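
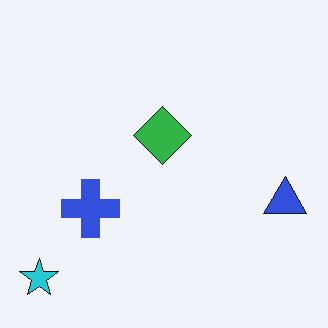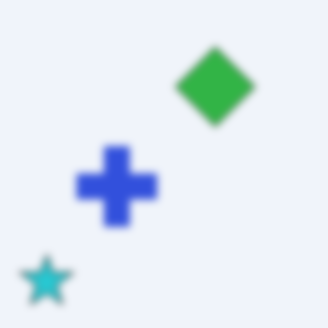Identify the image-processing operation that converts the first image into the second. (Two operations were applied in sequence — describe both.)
It was cropped slightly and scaled back up, then noticeably gaussian-blurred.

The visible shapes are larger and the field of view is narrower; shapes near the original edges may be partly or wholly outside the frame — a crop-and-rescale. Shape edges and outlines are uniformly softened across the whole image.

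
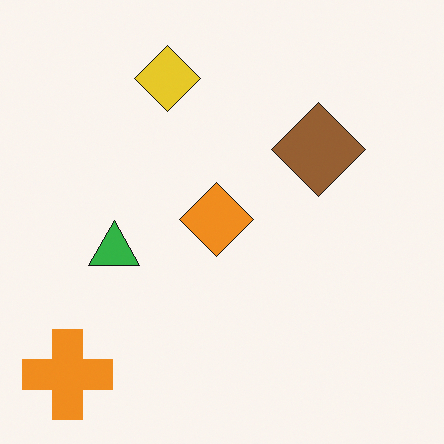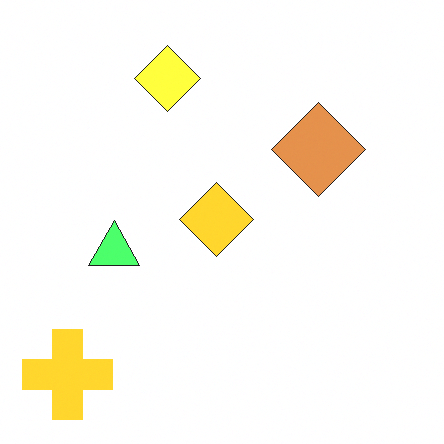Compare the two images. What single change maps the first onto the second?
Noticeably brightened.

Every pixel — background and shapes alike — is uniformly brightened.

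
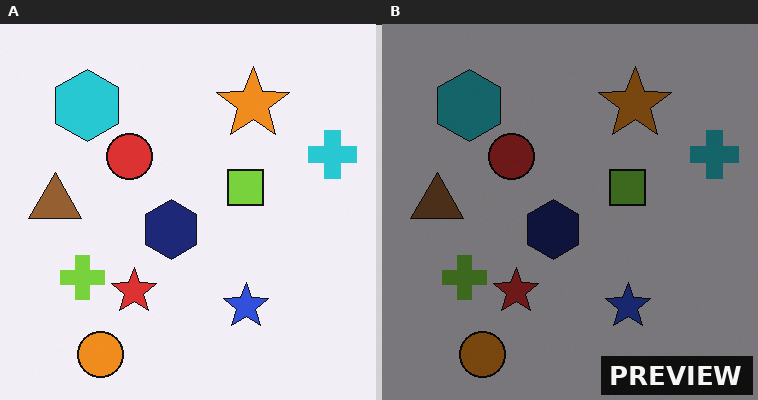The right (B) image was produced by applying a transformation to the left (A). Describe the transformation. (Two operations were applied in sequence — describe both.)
The image was darkened a lot, then watermarked with the text "PREVIEW" in the lower-right corner.

Every pixel — background and shapes alike — is uniformly darkened. A dark label reading "PREVIEW" appears in the lower-right corner.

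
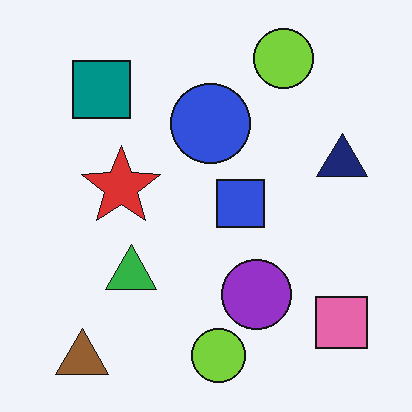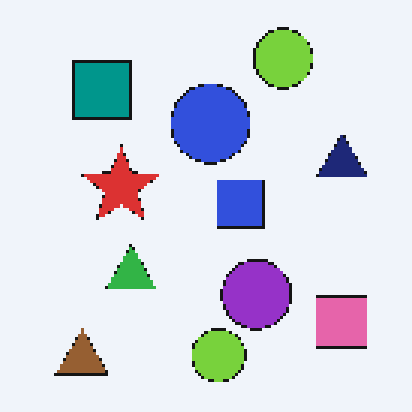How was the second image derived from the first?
This is the original image mildly pixelated.

Shapes are reduced to large square blocks; fine edges and outlines are lost — a downscale-then-upscale (mosaic) effect.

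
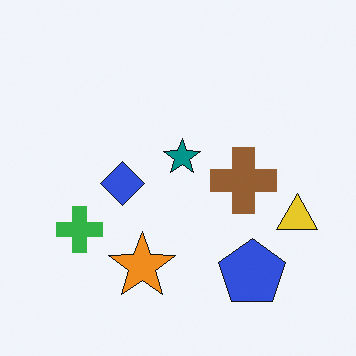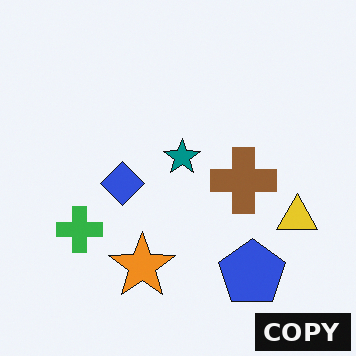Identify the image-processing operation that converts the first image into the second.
Watermarked with the text "COPY" in the lower-right corner.

A dark label reading "COPY" appears in the lower-right corner.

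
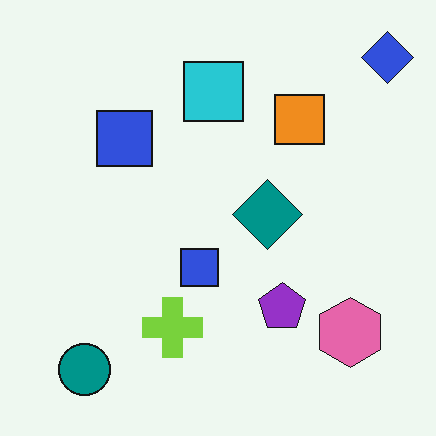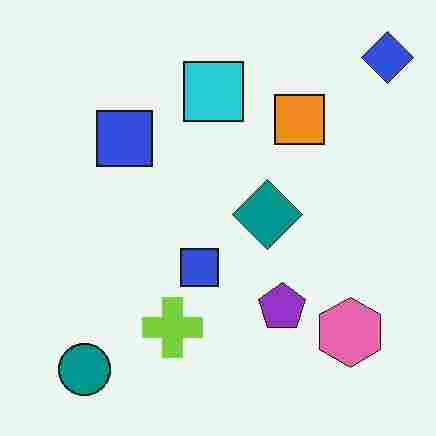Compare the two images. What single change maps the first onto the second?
This is the original image heavily JPEG-compressed with obvious blocking artifacts.

Blocky 8×8 compression artifacts appear around shape edges and the flat background shows ringing — characteristic JPEG degradation.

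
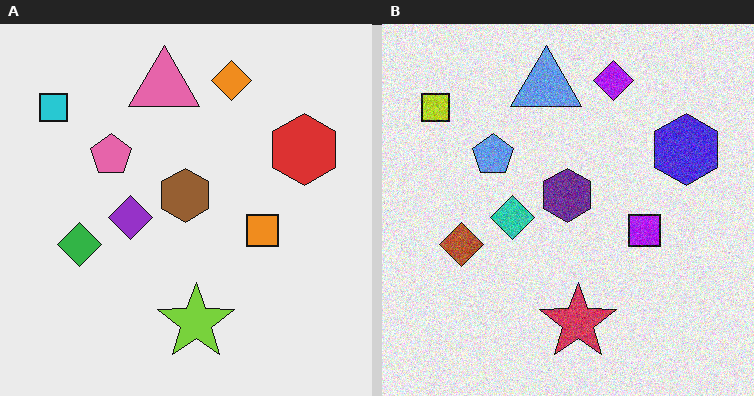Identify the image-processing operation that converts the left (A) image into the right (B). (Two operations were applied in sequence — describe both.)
This is the original image hue-shifted through roughly half the color wheel, then degraded with visible gaussian noise.

Every shape's color has rotated by the same amount around the hue wheel — a uniform hue shift. Random speckle covers the whole image, including the flat background.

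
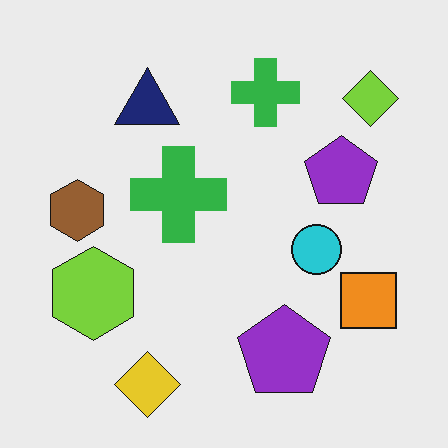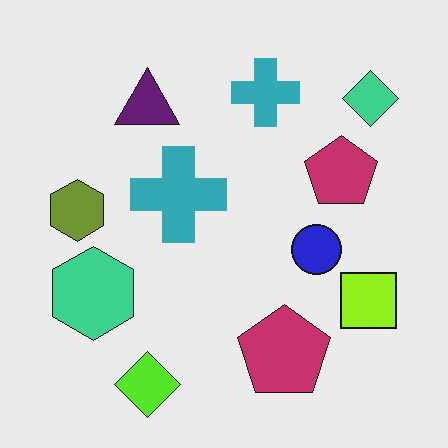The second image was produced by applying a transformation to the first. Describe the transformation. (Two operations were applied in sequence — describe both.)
The second image is the first hue-shifted slightly, then given moderate JPEG compression.

Every shape's color has rotated by the same amount around the hue wheel — a uniform hue shift. Blocky 8×8 compression artifacts appear around shape edges and the flat background shows ringing — characteristic JPEG degradation.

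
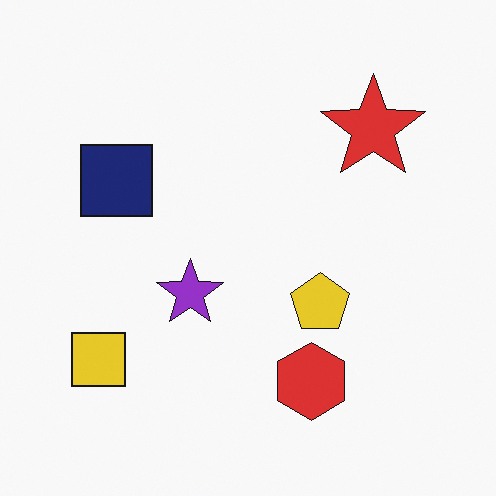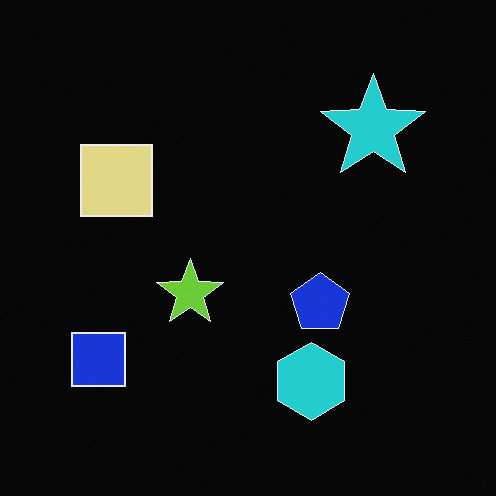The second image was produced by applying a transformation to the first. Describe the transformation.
Color-inverted (negative).

The light background has become dark and every shape's color is its complement — a photographic negative.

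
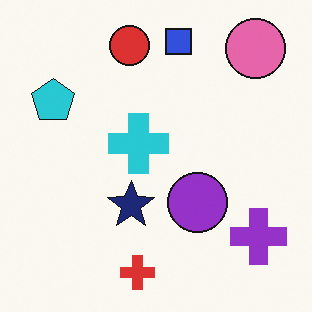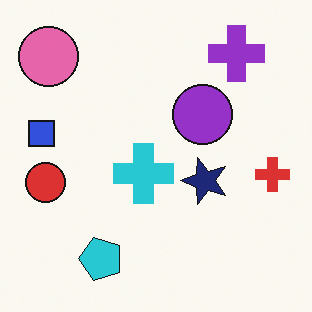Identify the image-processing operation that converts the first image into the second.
This is the original image rotated 90° counter-clockwise.

The pink circle sits in the top-right of the first image and the top-left of the second — consistent with a whole-image 90° counter-clockwise rotation.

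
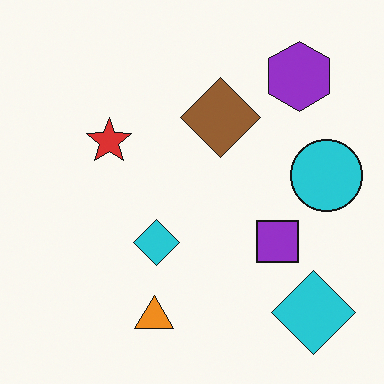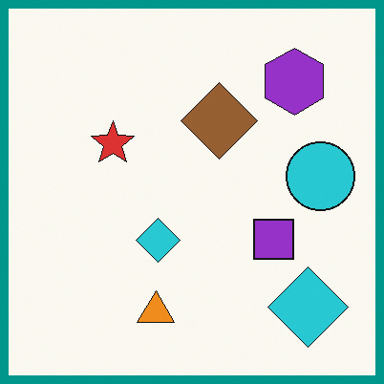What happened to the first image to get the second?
The transformation is: framed with a teal border.

A solid teal frame runs around the edge of the second image, with the content slightly shrunk inside it.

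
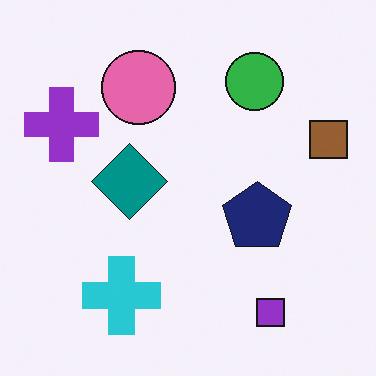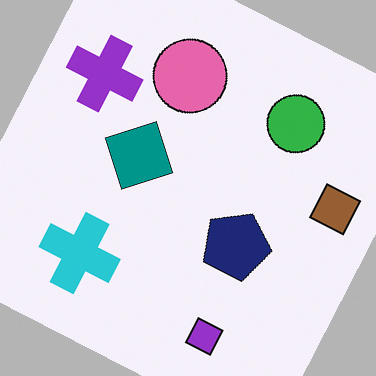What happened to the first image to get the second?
The second image is the first rotated clockwise by a clearly visible amount.

Every shape is tilted by the same angle and the image corners show triangular fill wedges — a whole-image rotation by a non-right angle.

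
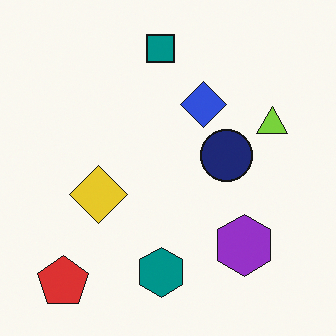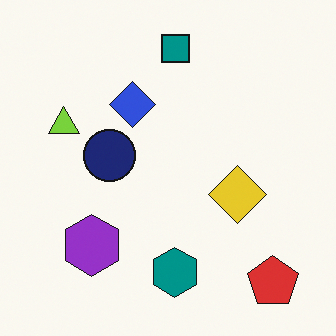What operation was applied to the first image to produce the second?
Flipped horizontally (left ↔ right).

The red pentagon is in the bottom-left of the first image and the bottom-right of the second — shapes on opposite sides of the vertical midline have swapped in a mirror flip.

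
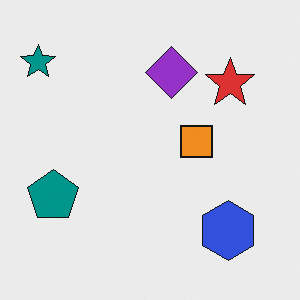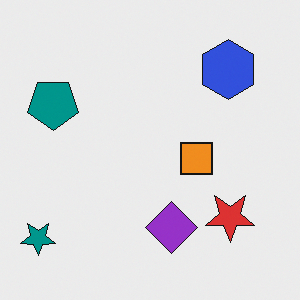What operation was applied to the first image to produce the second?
The second image is the first flipped vertically (top ↔ bottom).

The teal star is in the top-left of the first image and the bottom-left of the second — shapes on opposite sides of the horizontal midline have swapped in a mirror flip.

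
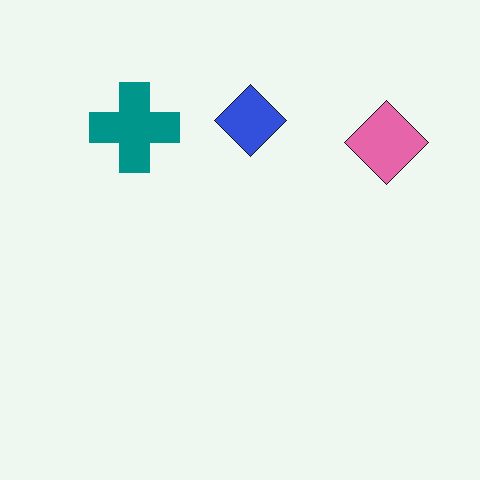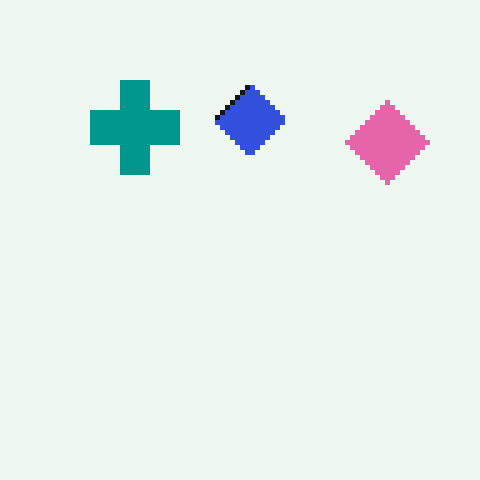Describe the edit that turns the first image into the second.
The transformation is: lightly pixelated (a mild mosaic effect).

Shapes are reduced to large square blocks; fine edges and outlines are lost — a downscale-then-upscale (mosaic) effect.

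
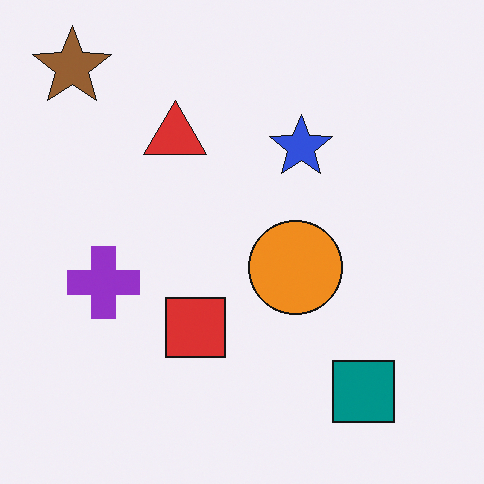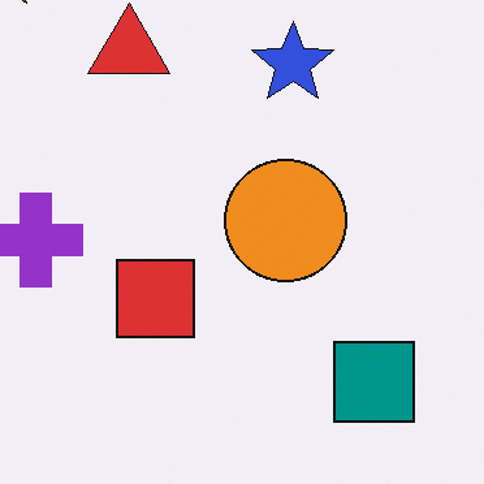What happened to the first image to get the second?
It was cropped slightly and scaled back up.

The visible shapes are larger and the field of view is narrower; shapes near the original edges may be partly or wholly outside the frame — a crop-and-rescale.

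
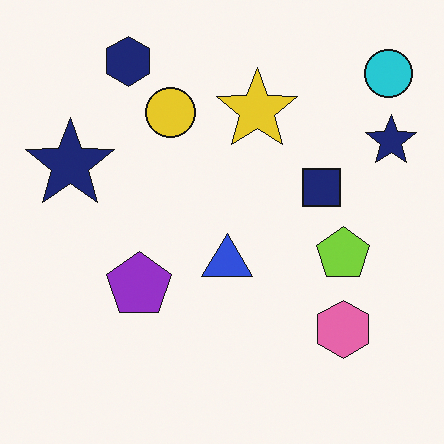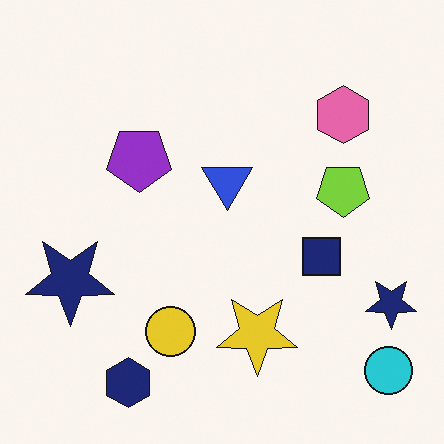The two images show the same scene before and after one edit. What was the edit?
The second image is the first flipped vertically (top ↔ bottom).

The navy hexagon is in the top-left of the first image and the bottom-left of the second — shapes on opposite sides of the horizontal midline have swapped in a mirror flip.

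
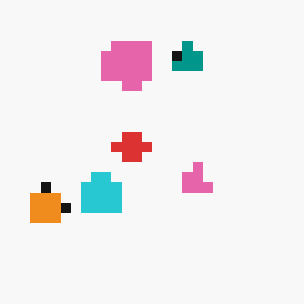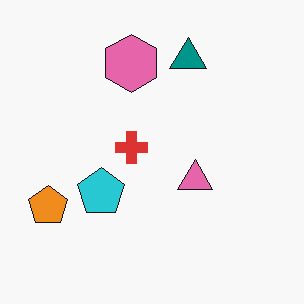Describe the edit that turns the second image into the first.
The first image is the second heavily pixelated into large blocks.

Shapes are reduced to large square blocks; fine edges and outlines are lost — a downscale-then-upscale (mosaic) effect.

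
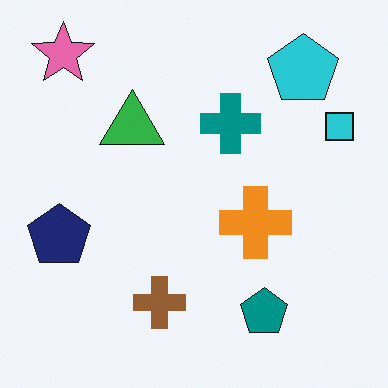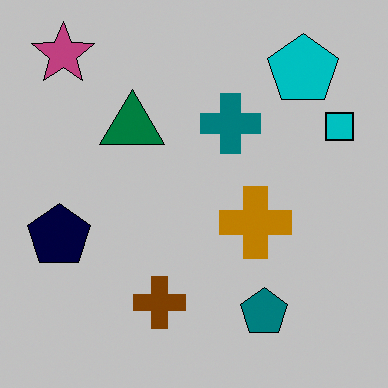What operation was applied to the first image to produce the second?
The transformation is: heavily posterized to just a handful of flat colors.

Each flat color has snapped to a coarser quantized level — most visibly, the near-white background has dropped to a flat grey.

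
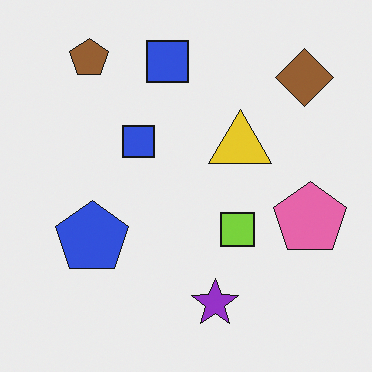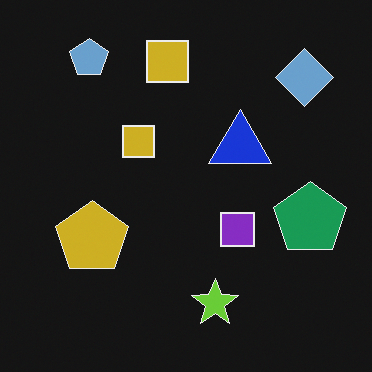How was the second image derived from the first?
Color-inverted (negative).

The light background has become dark and every shape's color is its complement — a photographic negative.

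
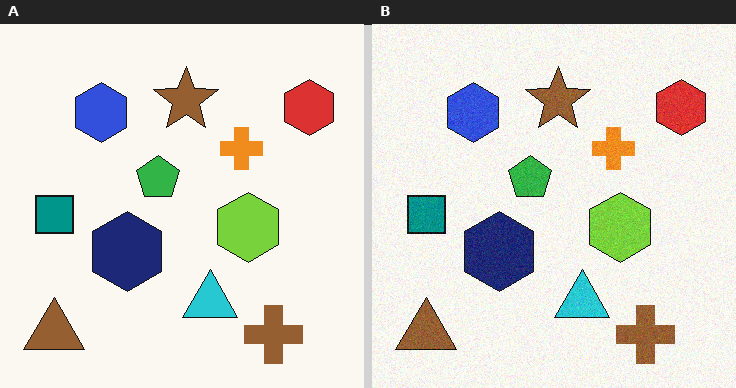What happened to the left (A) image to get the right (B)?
The transformation is: degraded with light additive noise.

Random speckle covers the whole image, including the flat background.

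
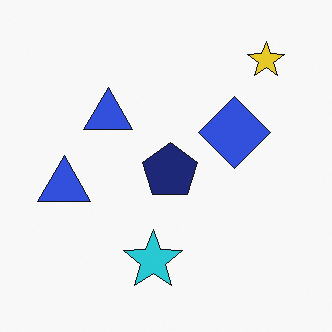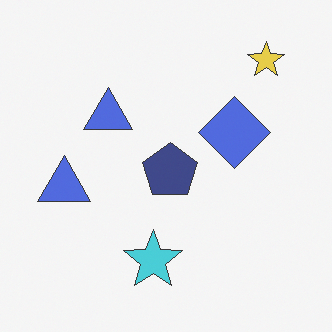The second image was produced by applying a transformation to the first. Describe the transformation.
The second image is the first given slightly reduced contrast.

Tones are pushed toward mid-grey across the whole image — a global contrast change.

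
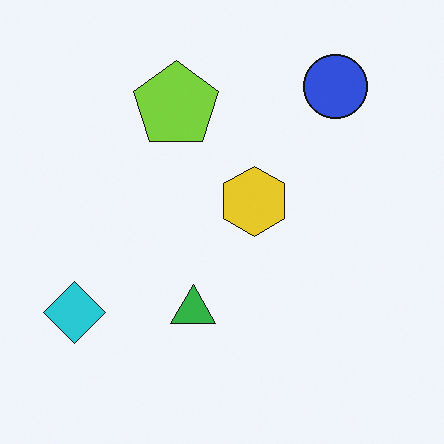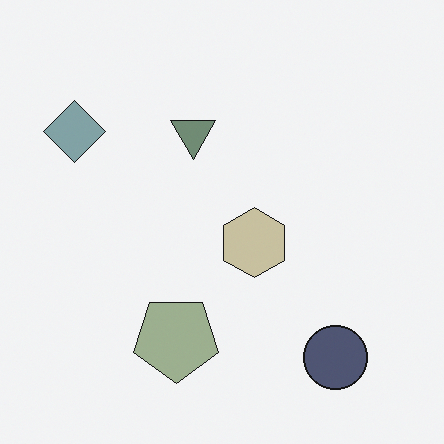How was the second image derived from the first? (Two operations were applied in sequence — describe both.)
The second image is the first flipped vertically (top ↔ bottom), then made much more muted (saturation change).

The blue circle is in the top-right of the first image and the bottom-right of the second — shapes on opposite sides of the horizontal midline have swapped in a mirror flip. All colors are more muted and greyish — a global saturation change.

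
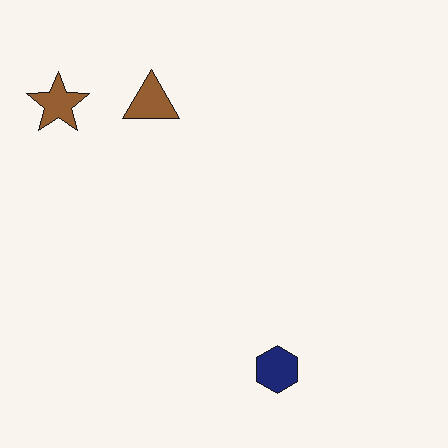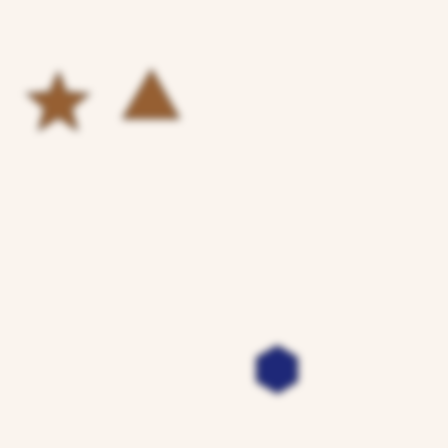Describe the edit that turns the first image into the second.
The transformation is: moderately blurred.

Shape edges and outlines are uniformly softened across the whole image.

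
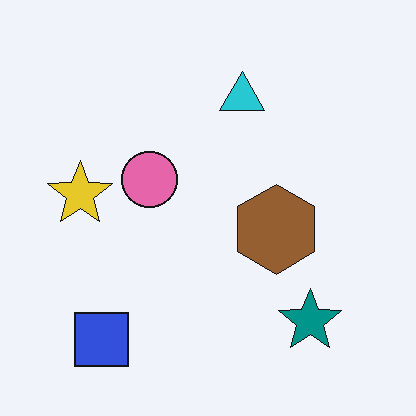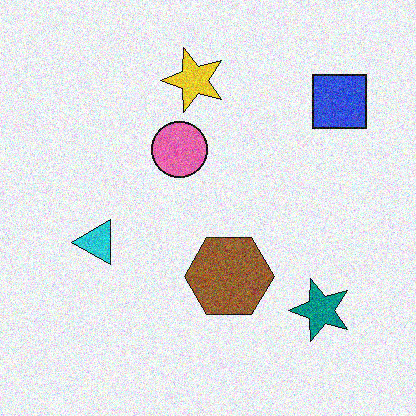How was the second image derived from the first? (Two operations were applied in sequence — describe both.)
This is the original image transposed (reflected across the top-left ↔ bottom-right diagonal), then degraded with visible gaussian noise.

Shapes have swapped their row and column positions — what was in the top-right is now in the bottom-left — a diagonal reflection. Random speckle covers the whole image, including the flat background.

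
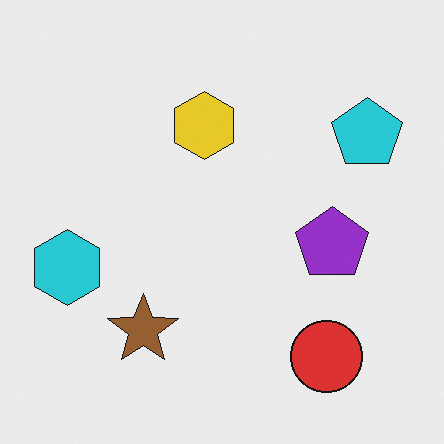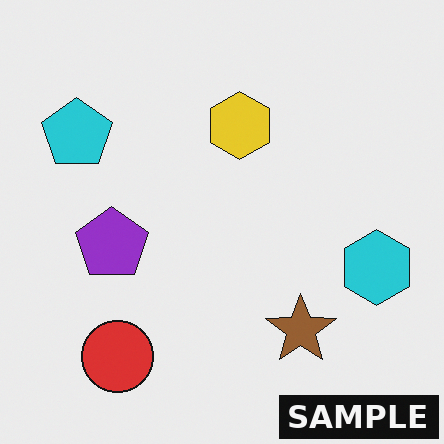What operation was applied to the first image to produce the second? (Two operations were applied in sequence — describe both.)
The second image is the first flipped horizontally (left ↔ right), then watermarked with the text "SAMPLE" in the lower-right corner.

The cyan hexagon is in the left of the first image and the right of the second — shapes on opposite sides of the vertical midline have swapped in a mirror flip. A dark label reading "SAMPLE" appears in the lower-right corner.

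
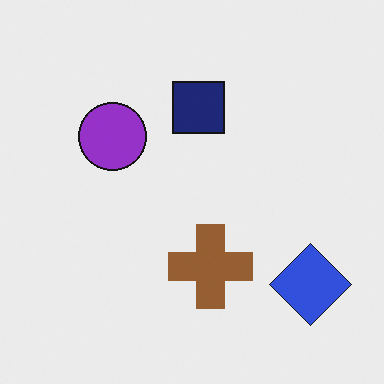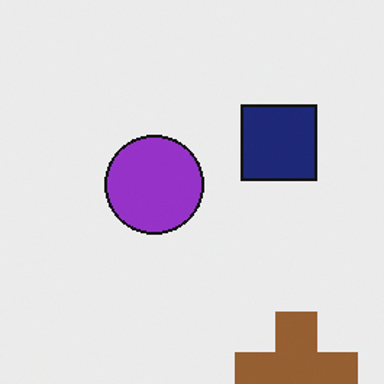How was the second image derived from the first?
The second image is the first cropped to a modestly smaller region and rescaled.

The visible shapes are larger and the field of view is narrower; shapes near the original edges may be partly or wholly outside the frame — a crop-and-rescale.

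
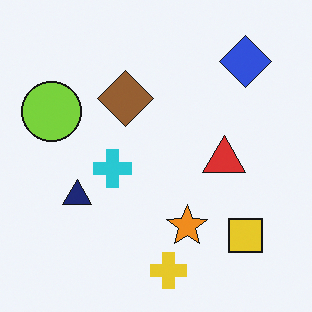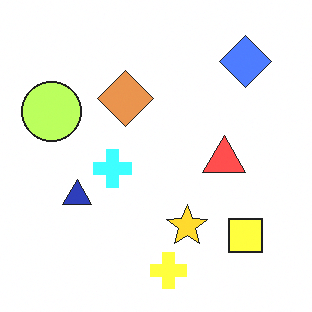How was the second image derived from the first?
The second image is the first substantially brightened.

Every pixel — background and shapes alike — is uniformly brightened.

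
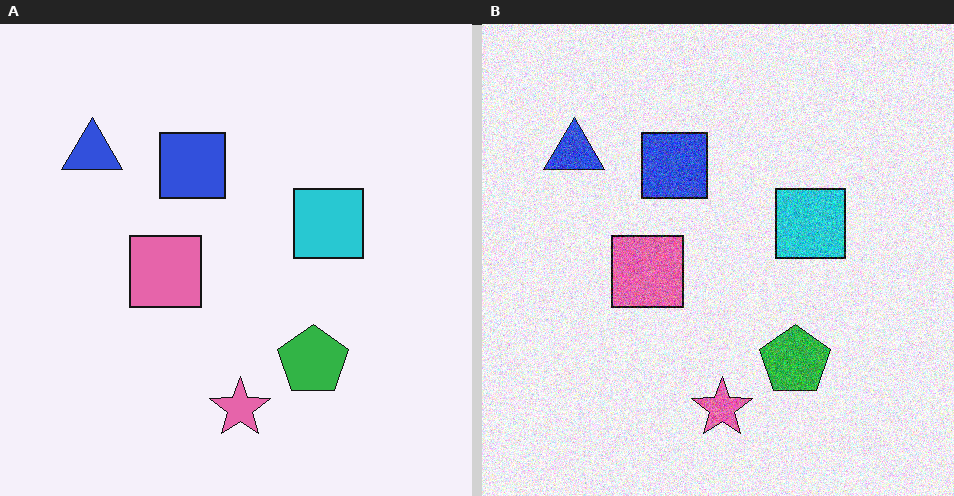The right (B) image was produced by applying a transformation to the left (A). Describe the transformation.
The right (B) image is the left (A) degraded with heavy additive noise.

Random speckle covers the whole image, including the flat background.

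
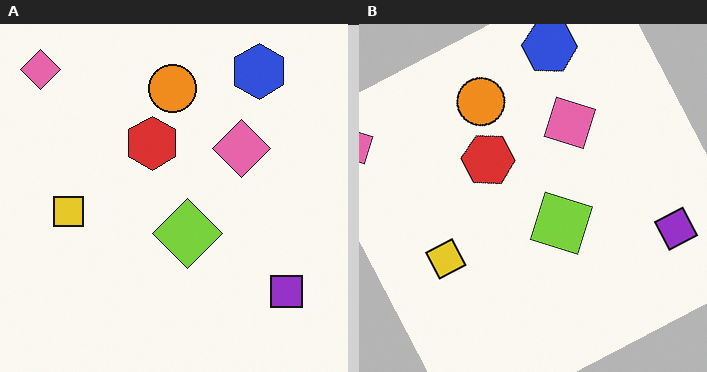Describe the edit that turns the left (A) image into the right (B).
The transformation is: rotated counter-clockwise by a moderate amount.

Every shape is tilted by the same angle and the image corners show triangular fill wedges — a whole-image rotation by a non-right angle.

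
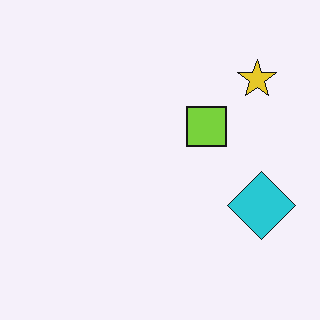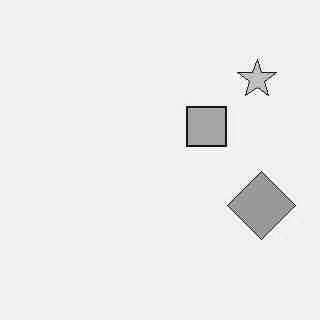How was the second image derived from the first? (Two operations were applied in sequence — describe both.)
The image was heavily JPEG-compressed with obvious blocking artifacts, then converted to grayscale.

Blocky 8×8 compression artifacts appear around shape edges and the flat background shows ringing — characteristic JPEG degradation. All color is removed — every shape is now a shade of grey.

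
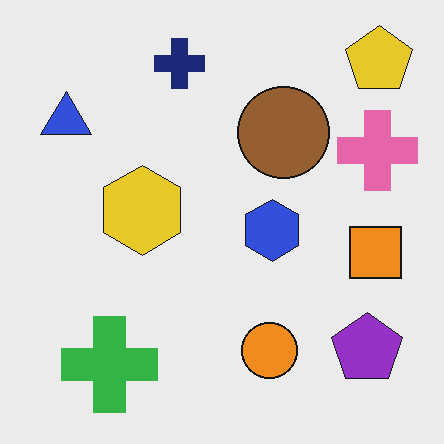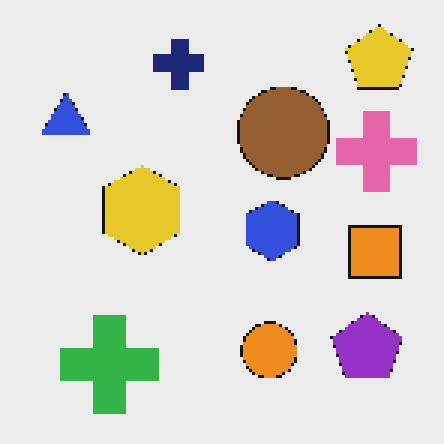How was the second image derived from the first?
The transformation is: lightly pixelated (a mild mosaic effect).

Shapes are reduced to large square blocks; fine edges and outlines are lost — a downscale-then-upscale (mosaic) effect.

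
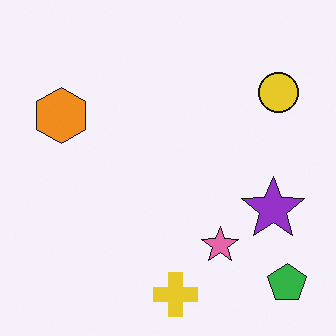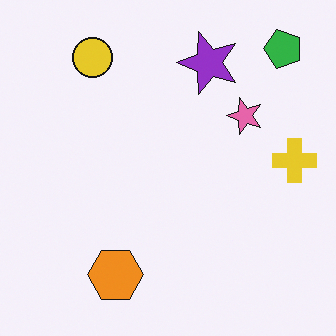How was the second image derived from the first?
Rotated 90° counter-clockwise.

The green pentagon sits in the bottom-right of the first image and the top-right of the second — consistent with a whole-image 90° counter-clockwise rotation.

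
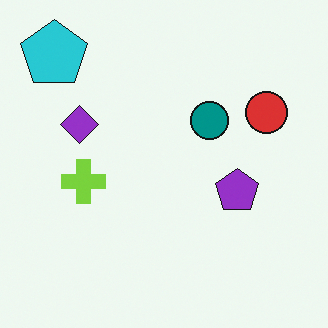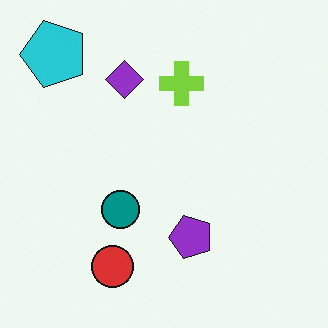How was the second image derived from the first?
The second image is the first transposed (reflected across the top-left ↔ bottom-right diagonal).

Shapes have swapped their row and column positions — what was in the top-right is now in the bottom-left — a diagonal reflection.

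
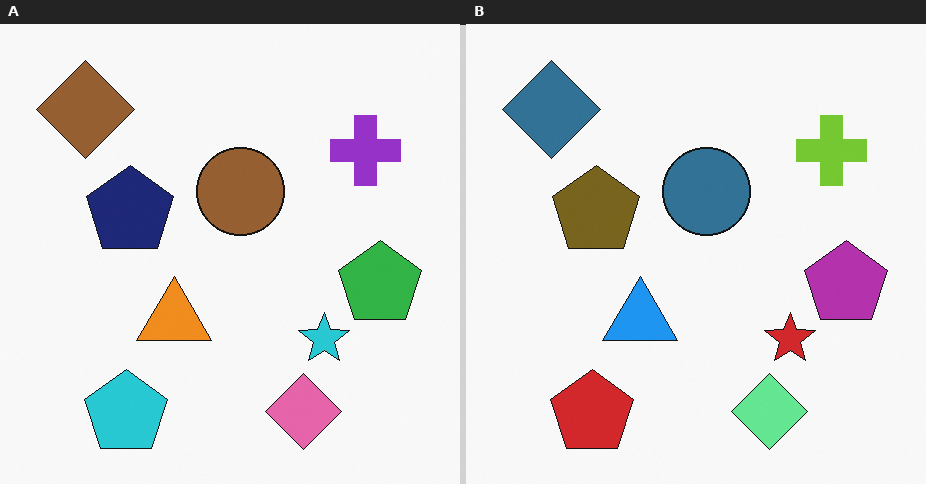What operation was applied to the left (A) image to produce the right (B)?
Hue-shifted through roughly half the color wheel.

Every shape's color has rotated by the same amount around the hue wheel — a uniform hue shift.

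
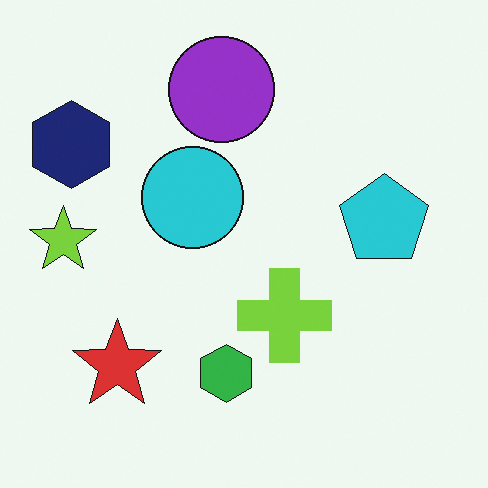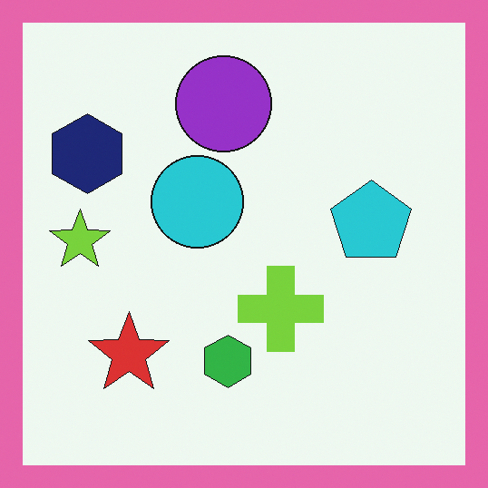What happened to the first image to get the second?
The image was framed with a pink border.

A solid pink frame runs around the edge of the second image, with the content slightly shrunk inside it.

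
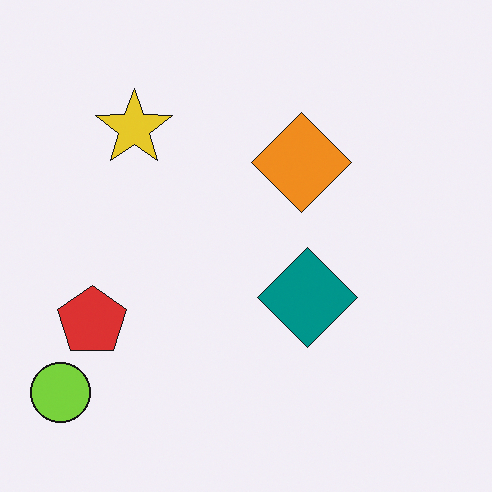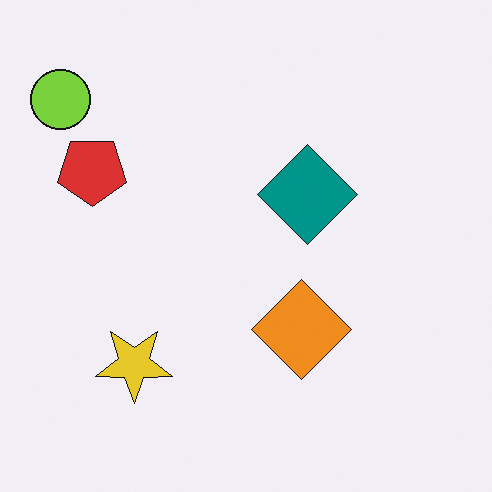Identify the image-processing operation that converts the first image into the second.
It was flipped vertically (top ↔ bottom).

The lime circle is in the bottom-left of the first image and the top-left of the second — shapes on opposite sides of the horizontal midline have swapped in a mirror flip.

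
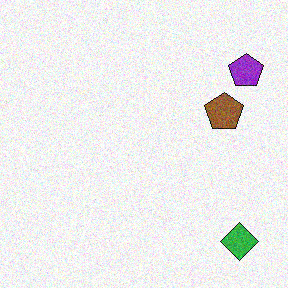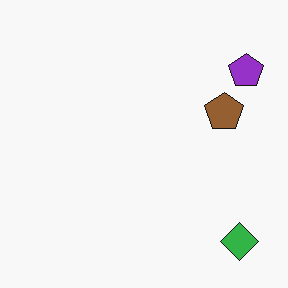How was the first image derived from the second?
It was degraded with moderate additive noise.

Random speckle covers the whole image, including the flat background.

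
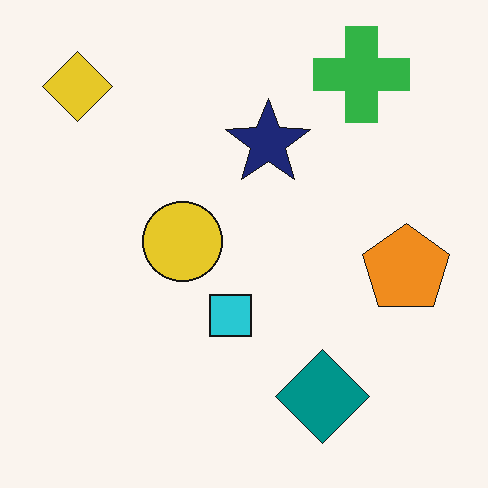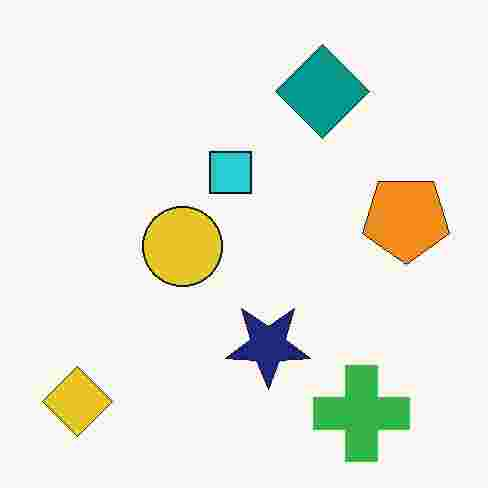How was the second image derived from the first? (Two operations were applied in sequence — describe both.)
The image was flipped vertically (top ↔ bottom), then degraded with heavy JPEG compression.

The green cross is in the top-right of the first image and the bottom-right of the second — shapes on opposite sides of the horizontal midline have swapped in a mirror flip. Blocky 8×8 compression artifacts appear around shape edges and the flat background shows ringing — characteristic JPEG degradation.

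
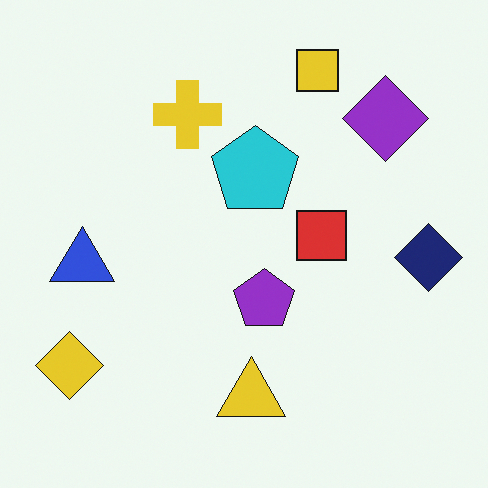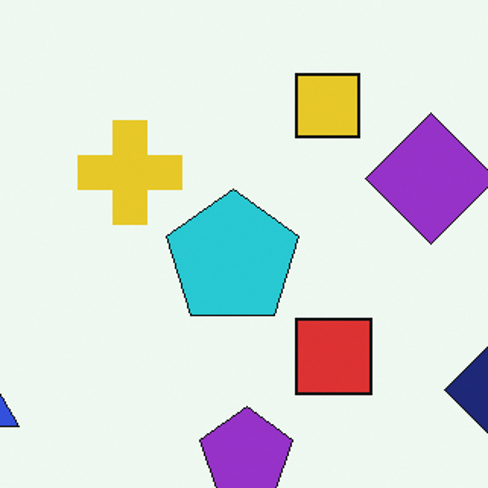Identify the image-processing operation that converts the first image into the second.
The image was cropped slightly and scaled back up.

The visible shapes are larger and the field of view is narrower; shapes near the original edges may be partly or wholly outside the frame — a crop-and-rescale.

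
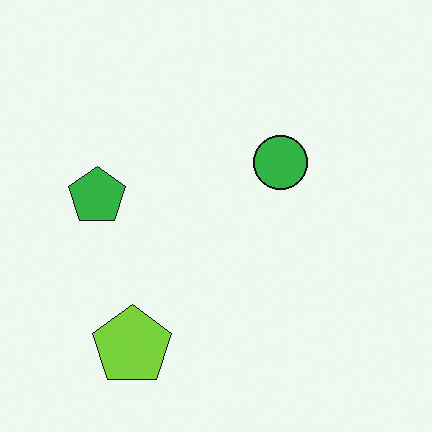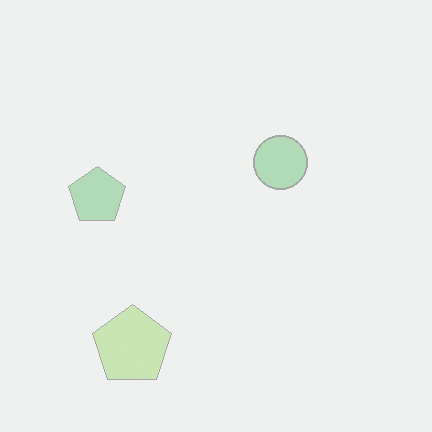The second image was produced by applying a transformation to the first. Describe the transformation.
The image was washed out (contrast reduced).

Tones are pushed toward mid-grey across the whole image — a global contrast change.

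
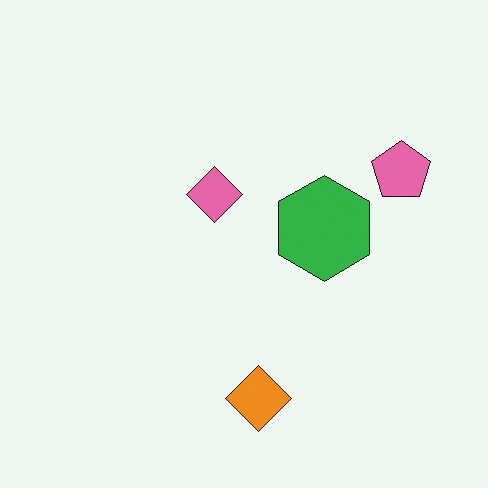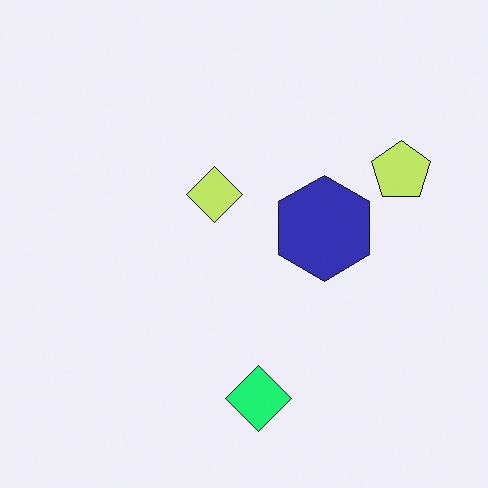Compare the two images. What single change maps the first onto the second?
Hue-shifted noticeably.

Every shape's color has rotated by the same amount around the hue wheel — a uniform hue shift.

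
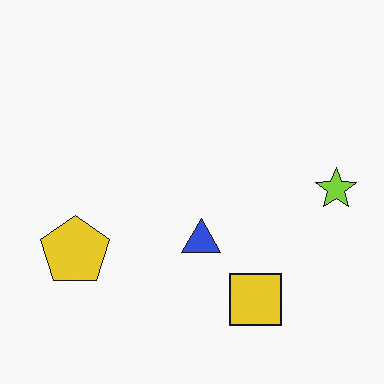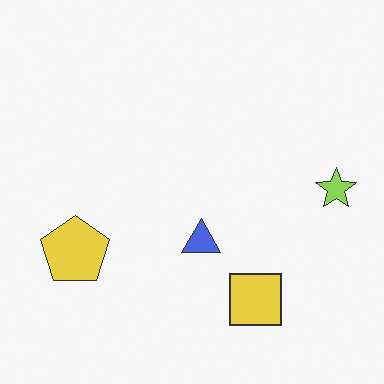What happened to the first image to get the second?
This is the original image given slightly reduced contrast.

Tones are pushed toward mid-grey across the whole image — a global contrast change.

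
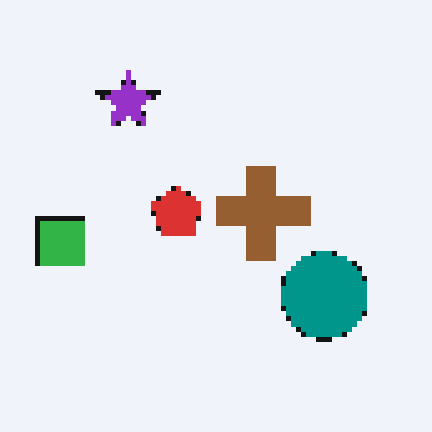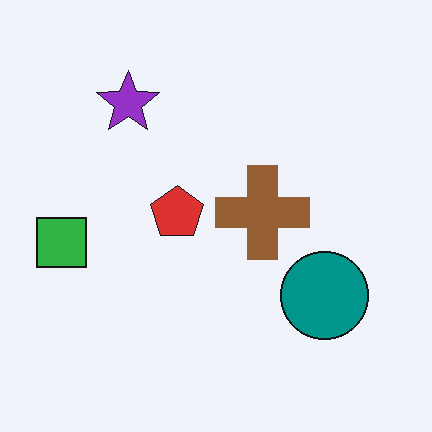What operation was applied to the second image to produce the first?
The first image is the second lightly pixelated (a mild mosaic effect).

Shapes are reduced to large square blocks; fine edges and outlines are lost — a downscale-then-upscale (mosaic) effect.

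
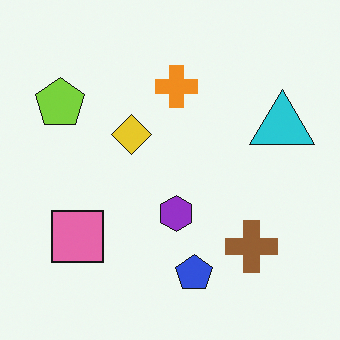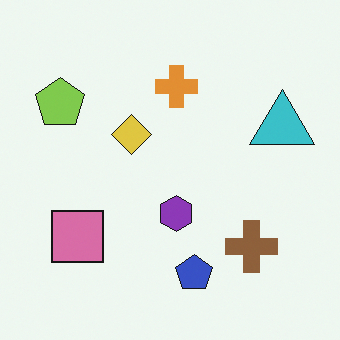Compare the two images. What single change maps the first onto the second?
Slightly desaturated.

All colors are more muted and greyish — a global saturation change.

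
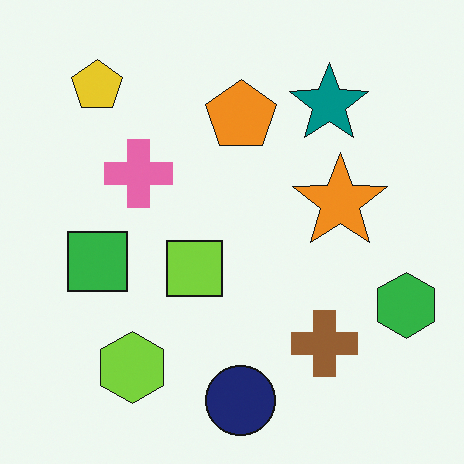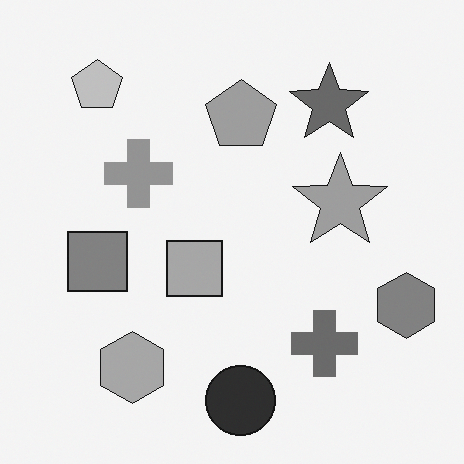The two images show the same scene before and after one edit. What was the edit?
It was converted to grayscale.

All color is removed — every shape is now a shade of grey.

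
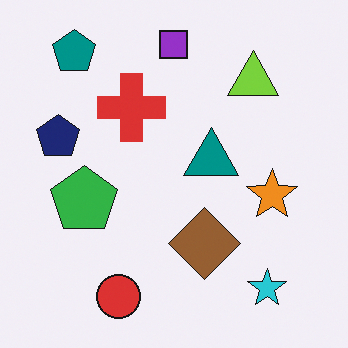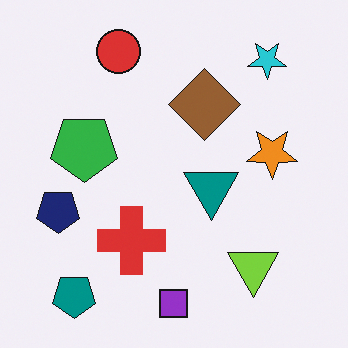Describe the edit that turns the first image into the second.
The transformation is: flipped vertically (top ↔ bottom).

The purple square is in the top of the first image and the bottom of the second — shapes on opposite sides of the horizontal midline have swapped in a mirror flip.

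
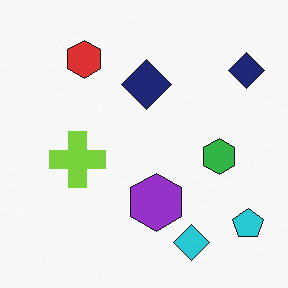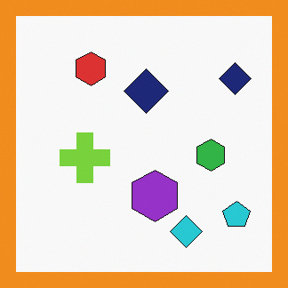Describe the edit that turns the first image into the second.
Framed with a orange border.

A solid orange frame runs around the edge of the second image, with the content slightly shrunk inside it.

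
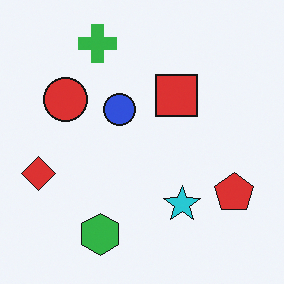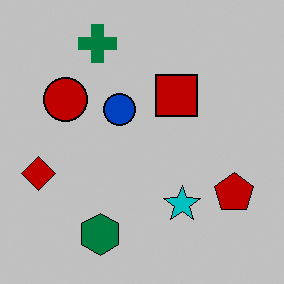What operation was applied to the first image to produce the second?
The image was aggressively posterized.

Each flat color has snapped to a coarser quantized level — most visibly, the near-white background has dropped to a flat grey.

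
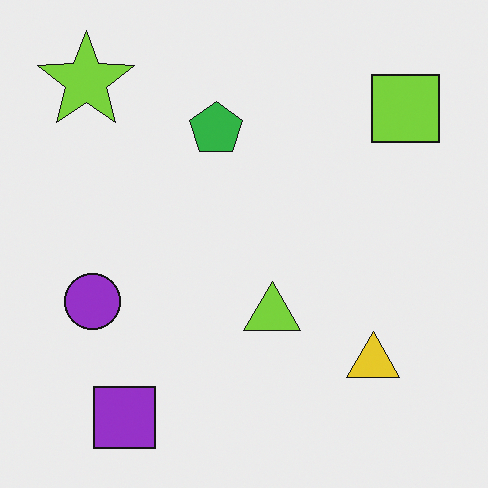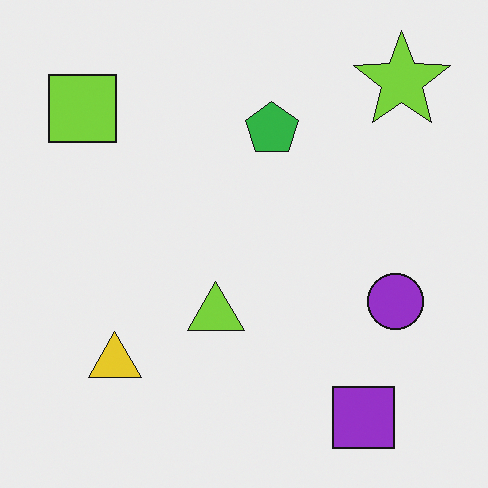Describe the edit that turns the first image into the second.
Flipped horizontally (left ↔ right).

The lime square is in the top-right of the first image and the top-left of the second — shapes on opposite sides of the vertical midline have swapped in a mirror flip.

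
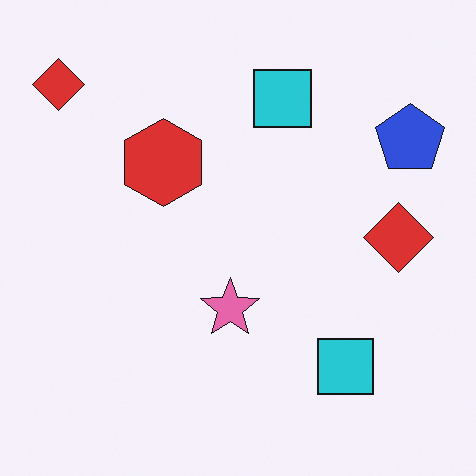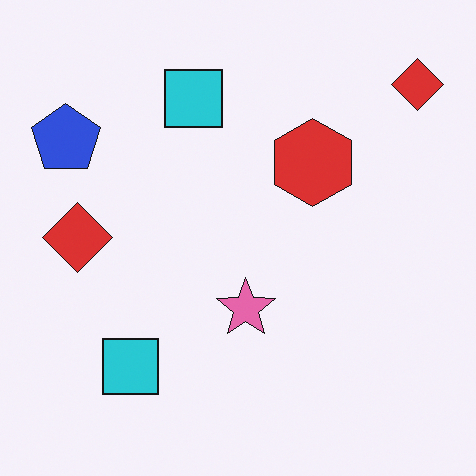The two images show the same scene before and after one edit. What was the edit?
It was flipped horizontally (left ↔ right).

The blue pentagon is in the top-right of the first image and the top-left of the second — shapes on opposite sides of the vertical midline have swapped in a mirror flip.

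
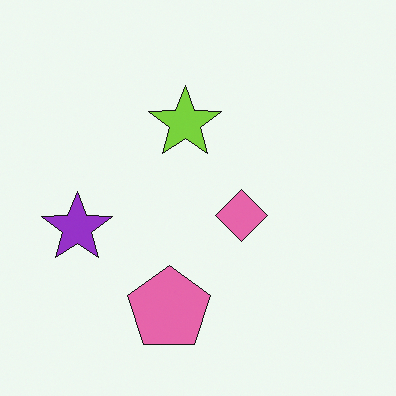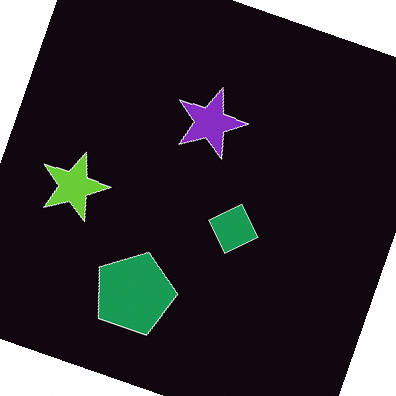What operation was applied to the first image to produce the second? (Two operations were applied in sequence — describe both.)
The transformation is: rotated clockwise by a moderate amount, then color-inverted (negative).

Every shape is tilted by the same angle and the image corners show triangular fill wedges — a whole-image rotation by a non-right angle. The light background has become dark and every shape's color is its complement — a photographic negative.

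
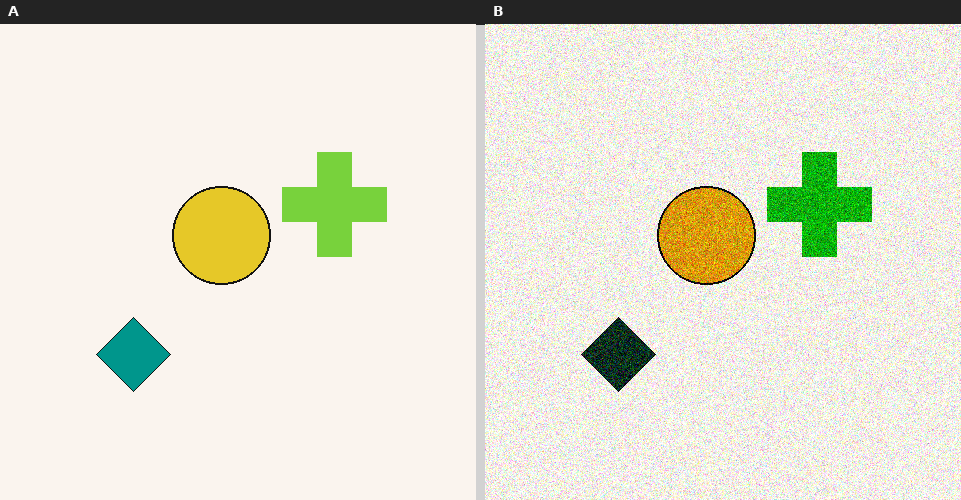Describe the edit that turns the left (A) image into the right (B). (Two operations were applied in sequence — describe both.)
The transformation is: boosted in contrast, then degraded with a thick layer of grain.

Tones are pushed away from mid-grey across the whole image — a global contrast change. Random speckle covers the whole image, including the flat background.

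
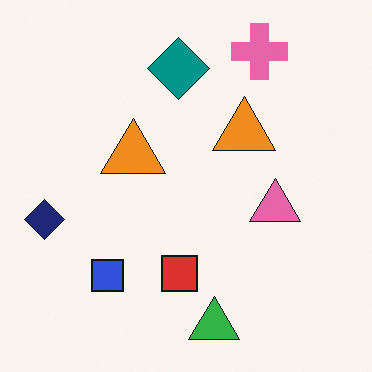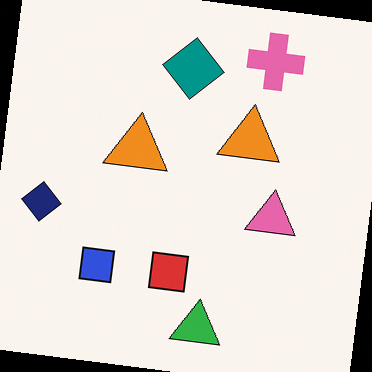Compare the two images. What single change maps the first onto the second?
Rotated clockwise by a few degrees.

Every shape is tilted by the same angle and the image corners show triangular fill wedges — a whole-image rotation by a non-right angle.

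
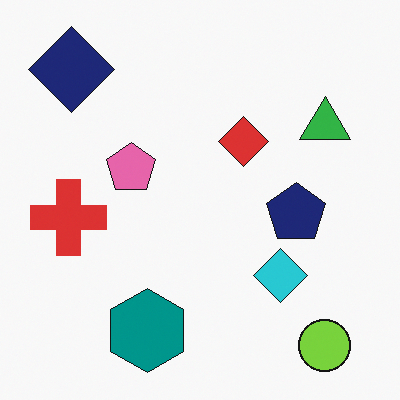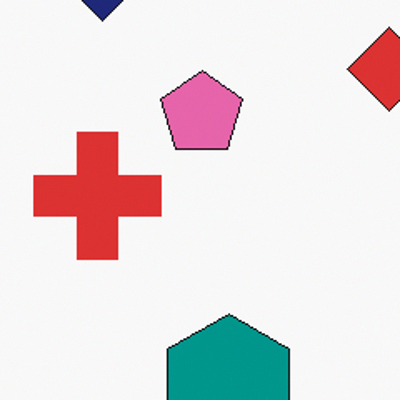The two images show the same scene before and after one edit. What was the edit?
The transformation is: cropped tightly and scaled back up.

The visible shapes are larger and the field of view is narrower; shapes near the original edges may be partly or wholly outside the frame — a crop-and-rescale.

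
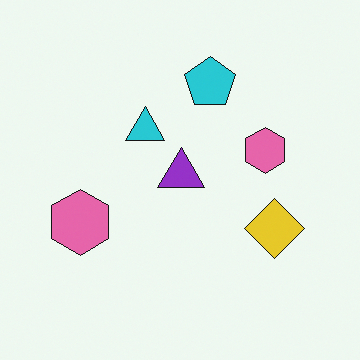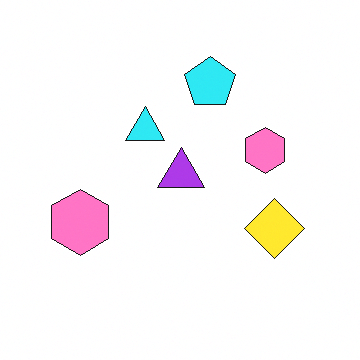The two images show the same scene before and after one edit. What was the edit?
Brightened a little.

Every pixel — background and shapes alike — is uniformly brightened.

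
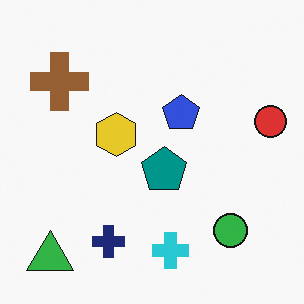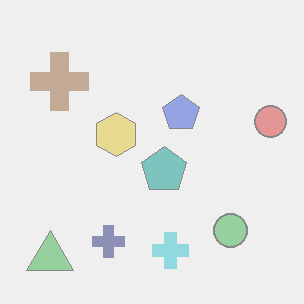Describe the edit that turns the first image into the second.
It was given much lower contrast.

Tones are pushed toward mid-grey across the whole image — a global contrast change.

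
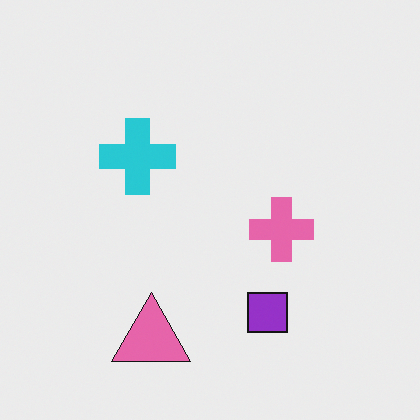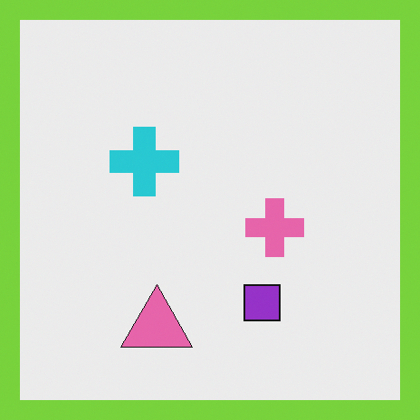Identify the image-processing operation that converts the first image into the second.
The image was framed with a lime border.

A solid lime frame runs around the edge of the second image, with the content slightly shrunk inside it.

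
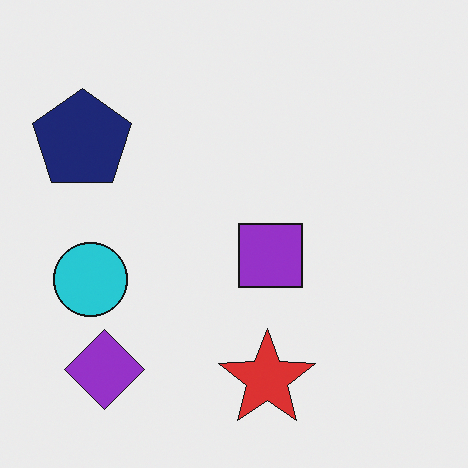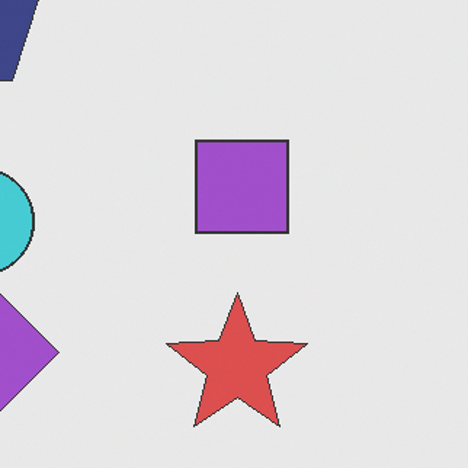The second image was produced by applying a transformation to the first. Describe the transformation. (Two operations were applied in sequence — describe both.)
It was given slightly reduced contrast, then cropped slightly and scaled back up.

Tones are pushed toward mid-grey across the whole image — a global contrast change. The visible shapes are larger and the field of view is narrower; shapes near the original edges may be partly or wholly outside the frame — a crop-and-rescale.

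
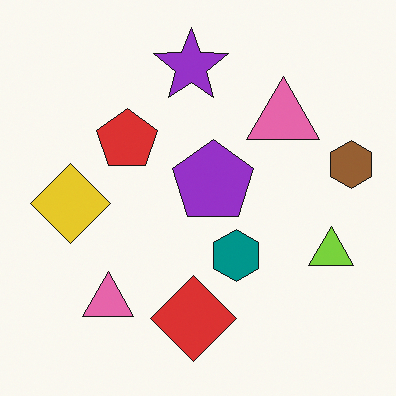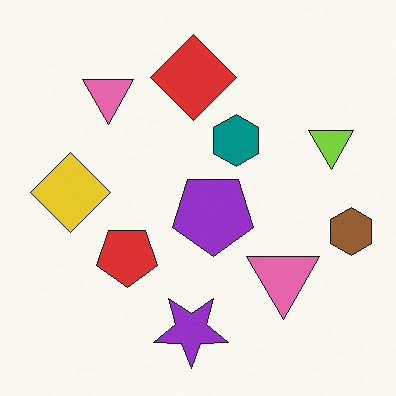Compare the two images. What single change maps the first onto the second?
Flipped vertically (top ↔ bottom).

The purple star is in the top of the first image and the bottom of the second — shapes on opposite sides of the horizontal midline have swapped in a mirror flip.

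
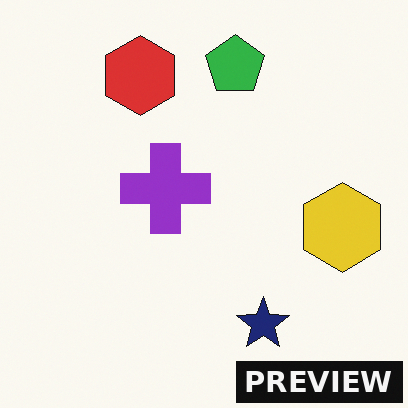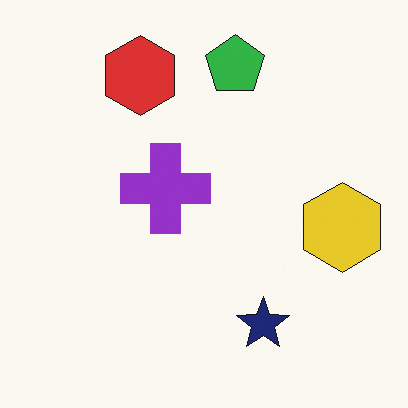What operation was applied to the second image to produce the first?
The first image is the second watermarked with the text "PREVIEW" in the lower-right corner.

A dark label reading "PREVIEW" appears in the lower-right corner.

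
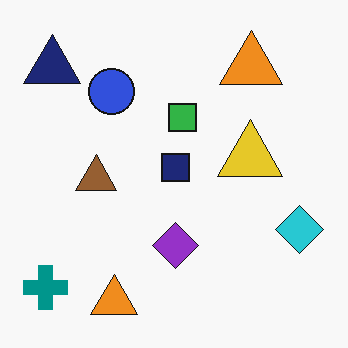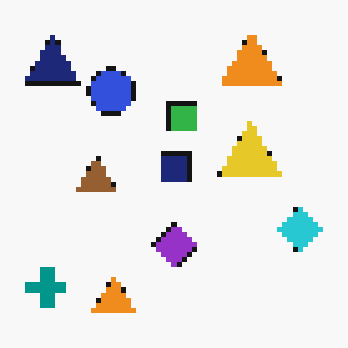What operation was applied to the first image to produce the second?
This is the original image mildly pixelated.

Shapes are reduced to large square blocks; fine edges and outlines are lost — a downscale-then-upscale (mosaic) effect.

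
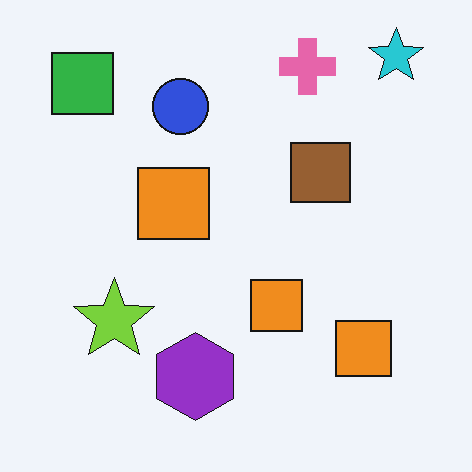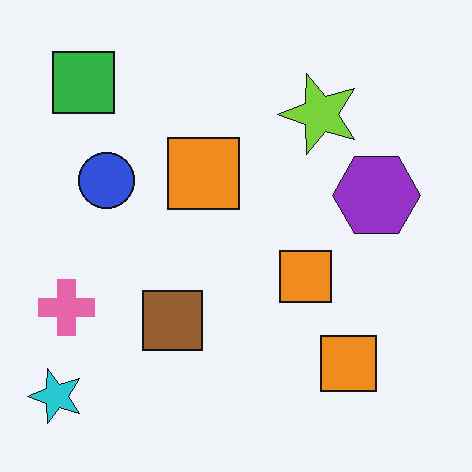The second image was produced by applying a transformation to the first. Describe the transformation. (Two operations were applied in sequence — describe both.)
The second image is the first given moderate JPEG compression, then transposed (reflected across the top-left ↔ bottom-right diagonal).

Blocky 8×8 compression artifacts appear around shape edges and the flat background shows ringing — characteristic JPEG degradation. Shapes have swapped their row and column positions — what was in the top-right is now in the bottom-left — a diagonal reflection.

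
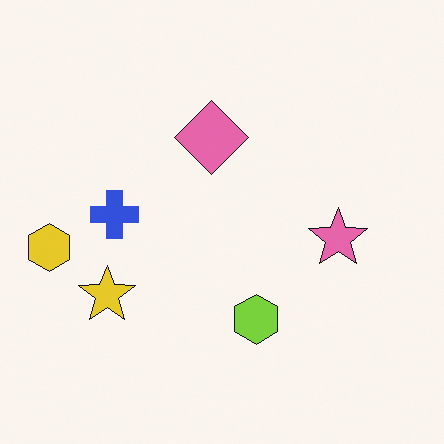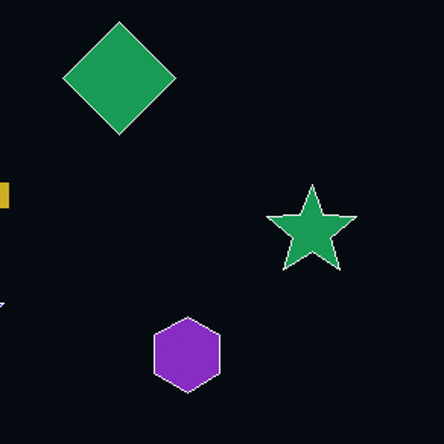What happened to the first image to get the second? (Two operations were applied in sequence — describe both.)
The image was cropped slightly and scaled back up, then color-inverted (negative).

The visible shapes are larger and the field of view is narrower; shapes near the original edges may be partly or wholly outside the frame — a crop-and-rescale. The light background has become dark and every shape's color is its complement — a photographic negative.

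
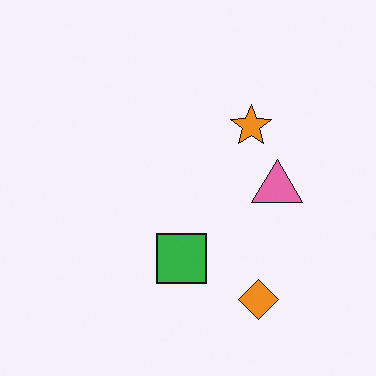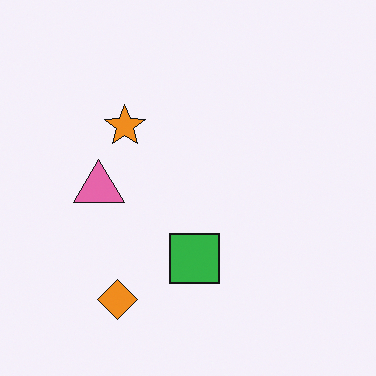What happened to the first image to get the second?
The second image is the first flipped horizontally (left ↔ right).

The pink triangle is in the right of the first image and the left of the second — shapes on opposite sides of the vertical midline have swapped in a mirror flip.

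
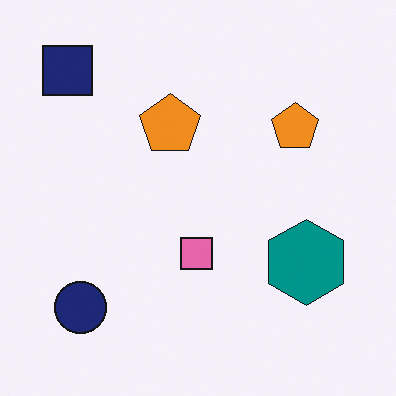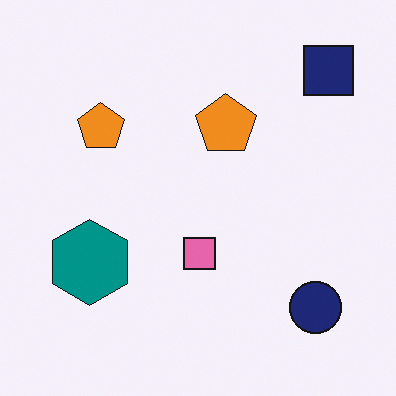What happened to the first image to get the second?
The transformation is: flipped horizontally (left ↔ right).

The navy square is in the top-left of the first image and the top-right of the second — shapes on opposite sides of the vertical midline have swapped in a mirror flip.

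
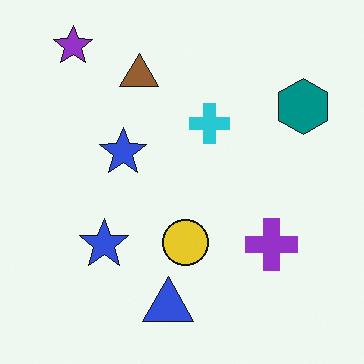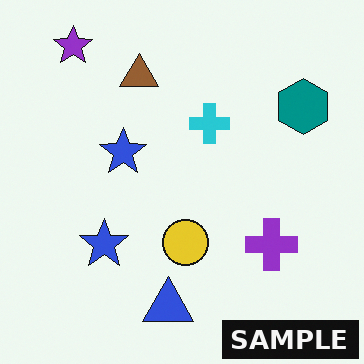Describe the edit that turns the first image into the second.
Watermarked with the text "SAMPLE" in the lower-right corner.

A dark label reading "SAMPLE" appears in the lower-right corner.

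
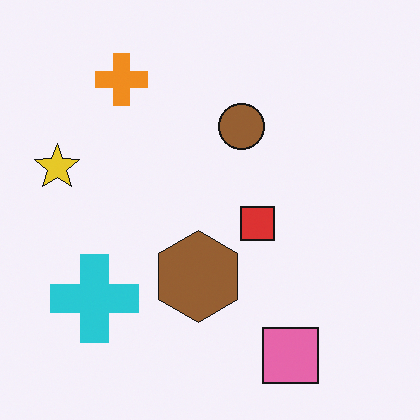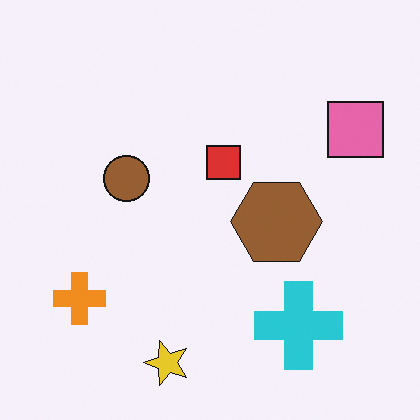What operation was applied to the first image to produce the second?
This is the original image rotated 90° counter-clockwise.

The pink square sits in the bottom-right of the first image and the top-right of the second — consistent with a whole-image 90° counter-clockwise rotation.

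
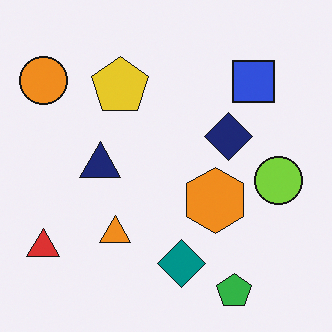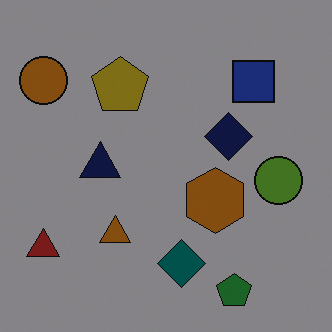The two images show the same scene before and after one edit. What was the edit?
The transformation is: substantially darkened.

Every pixel — background and shapes alike — is uniformly darkened.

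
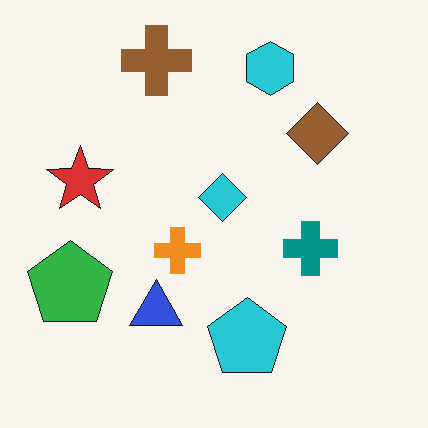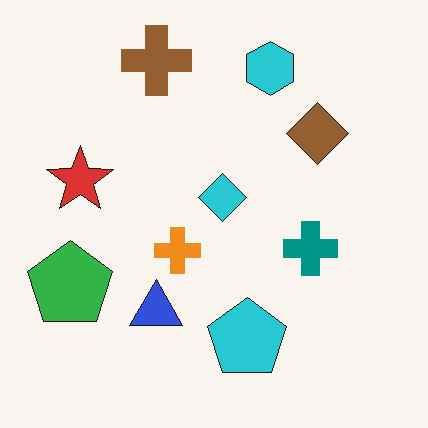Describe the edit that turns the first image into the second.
Given moderate JPEG compression.

Blocky 8×8 compression artifacts appear around shape edges and the flat background shows ringing — characteristic JPEG degradation.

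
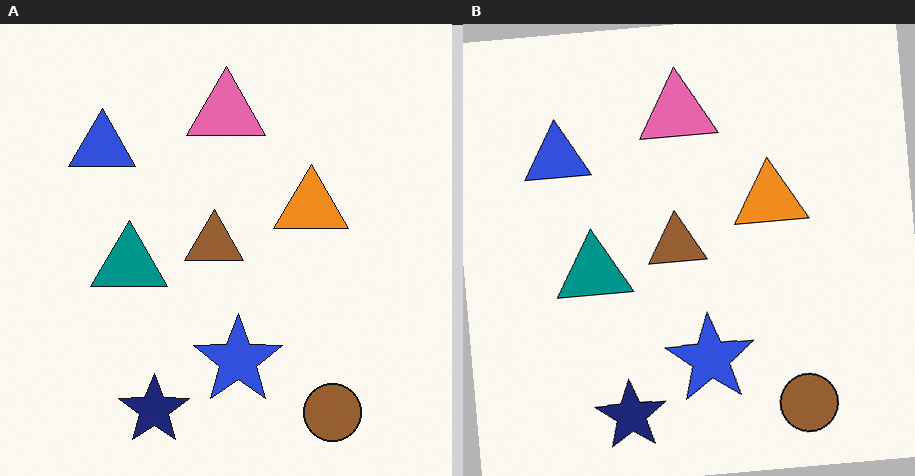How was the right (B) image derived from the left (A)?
The right (B) image is the left (A) rotated counter-clockwise by a slight angle.

Every shape is tilted by the same angle and the image corners show triangular fill wedges — a whole-image rotation by a non-right angle.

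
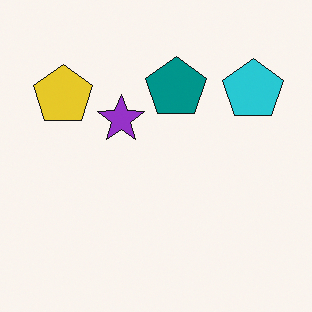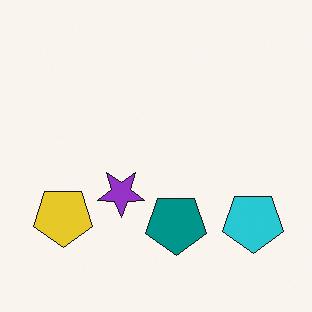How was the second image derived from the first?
Flipped vertically (top ↔ bottom).

The teal pentagon is in the top of the first image and the bottom of the second — shapes on opposite sides of the horizontal midline have swapped in a mirror flip.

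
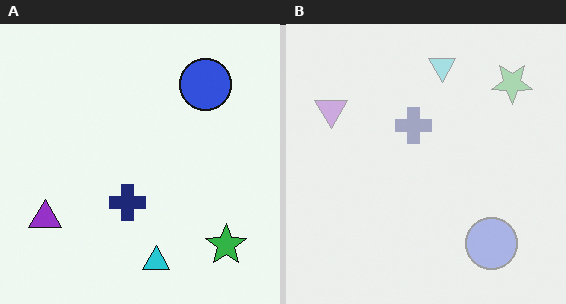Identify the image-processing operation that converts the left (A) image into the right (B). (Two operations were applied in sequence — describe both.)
This is the original image washed out (contrast reduced), then flipped vertically (top ↔ bottom).

Tones are pushed toward mid-grey across the whole image — a global contrast change. The cyan triangle is in the bottom of the left (A) image and the top of the right (B) — shapes on opposite sides of the horizontal midline have swapped in a mirror flip.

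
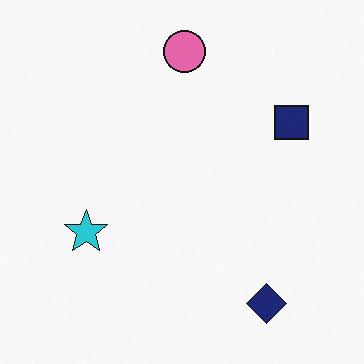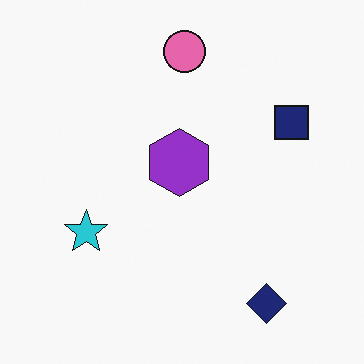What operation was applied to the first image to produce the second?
It was overlaid with an additional purple hexagon.

A purple hexagon appears in the second image that is absent from the first.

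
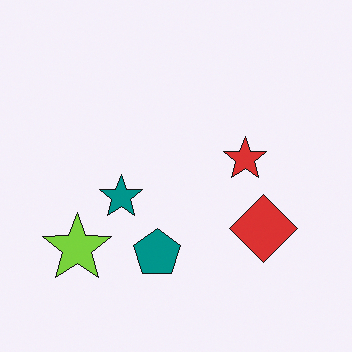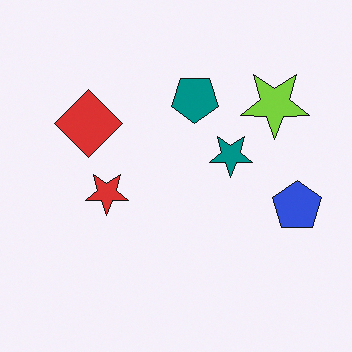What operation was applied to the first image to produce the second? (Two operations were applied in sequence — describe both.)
This is the original image rotated 180°, then overlaid with an additional blue pentagon.

The lime star sits in the bottom-left of the first image and the top-right of the second — consistent with a whole-image 180° rotation. A blue pentagon appears in the second image that is absent from the first.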